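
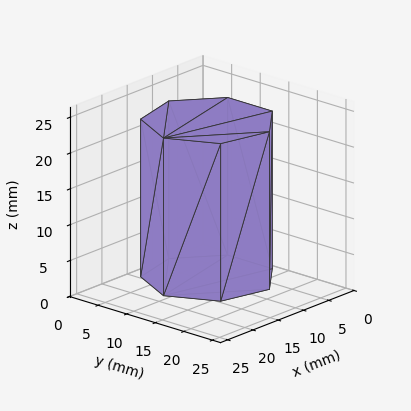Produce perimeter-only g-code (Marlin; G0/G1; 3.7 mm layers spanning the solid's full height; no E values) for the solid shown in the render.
Reading the render: the shape is a regular 7-sided prism (a cylinder approximated with 7 flat sides), circumscribed radius ≈ 9 mm, height ≈ 22 mm (dimensions read to the nearest mm from the axis ticks). For the g-code, the solid's height is divided into equal slices at the stated Δz and each level perimeter traced with G1 moves after a G0 lift.

; perimeter-only toolpath
G21 ; units = mm
G90 ; absolute positioning
G28 ; home
; layer 1
G0 Z3.7
G0 X18.0 Y9.0
G1 X14.6 Y16.0
G1 X7.0 Y17.8
G1 X0.9 Y12.9
G1 X0.9 Y5.1
G1 X7.0 Y0.2
G1 X14.6 Y2.0
G1 X18.0 Y9.0
; layer 2
G0 Z7.3
G0 X18.0 Y9.0
G1 X14.6 Y16.0
G1 X7.0 Y17.8
G1 X0.9 Y12.9
G1 X0.9 Y5.1
G1 X7.0 Y0.2
G1 X14.6 Y2.0
G1 X18.0 Y9.0
; layer 3
G0 Z11.0
G0 X18.0 Y9.0
G1 X14.6 Y16.0
G1 X7.0 Y17.8
G1 X0.9 Y12.9
G1 X0.9 Y5.1
G1 X7.0 Y0.2
G1 X14.6 Y2.0
G1 X18.0 Y9.0
; layer 4
G0 Z14.7
G0 X18.0 Y9.0
G1 X14.6 Y16.0
G1 X7.0 Y17.8
G1 X0.9 Y12.9
G1 X0.9 Y5.1
G1 X7.0 Y0.2
G1 X14.6 Y2.0
G1 X18.0 Y9.0
; layer 5
G0 Z18.3
G0 X18.0 Y9.0
G1 X14.6 Y16.0
G1 X7.0 Y17.8
G1 X0.9 Y12.9
G1 X0.9 Y5.1
G1 X7.0 Y0.2
G1 X14.6 Y2.0
G1 X18.0 Y9.0
; layer 6
G0 Z22.0
G0 X18.0 Y9.0
G1 X14.6 Y16.0
G1 X7.0 Y17.8
G1 X0.9 Y12.9
G1 X0.9 Y5.1
G1 X7.0 Y0.2
G1 X14.6 Y2.0
G1 X18.0 Y9.0
M2 ; end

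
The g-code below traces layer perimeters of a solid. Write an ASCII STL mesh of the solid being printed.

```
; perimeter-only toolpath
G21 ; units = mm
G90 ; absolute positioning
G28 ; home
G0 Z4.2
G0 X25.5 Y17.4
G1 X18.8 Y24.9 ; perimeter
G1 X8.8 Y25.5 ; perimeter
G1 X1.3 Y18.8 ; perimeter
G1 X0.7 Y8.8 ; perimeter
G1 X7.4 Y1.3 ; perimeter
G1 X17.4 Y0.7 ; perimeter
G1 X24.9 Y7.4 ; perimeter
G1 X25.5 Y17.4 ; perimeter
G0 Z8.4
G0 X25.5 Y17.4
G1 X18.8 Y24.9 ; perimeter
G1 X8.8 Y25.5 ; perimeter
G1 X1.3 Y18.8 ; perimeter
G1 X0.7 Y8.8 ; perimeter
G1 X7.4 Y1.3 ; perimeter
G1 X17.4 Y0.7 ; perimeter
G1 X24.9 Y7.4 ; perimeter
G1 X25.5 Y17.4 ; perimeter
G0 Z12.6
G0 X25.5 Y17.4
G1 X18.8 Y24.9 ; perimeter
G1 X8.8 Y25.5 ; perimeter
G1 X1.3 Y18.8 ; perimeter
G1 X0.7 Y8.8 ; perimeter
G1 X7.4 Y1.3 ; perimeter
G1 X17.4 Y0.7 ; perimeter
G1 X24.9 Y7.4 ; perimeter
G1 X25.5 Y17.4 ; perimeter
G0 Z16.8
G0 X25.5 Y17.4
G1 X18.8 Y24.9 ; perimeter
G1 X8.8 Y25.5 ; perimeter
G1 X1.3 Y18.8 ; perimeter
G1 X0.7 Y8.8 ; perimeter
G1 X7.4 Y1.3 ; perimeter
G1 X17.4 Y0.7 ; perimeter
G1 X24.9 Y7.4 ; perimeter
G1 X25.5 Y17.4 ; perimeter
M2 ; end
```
solid part
  facet normal 0.0000 0.0000 -1.0000
    outer loop
      vertex 8.8 25.5 0.0
      vertex 18.8 24.9 0.0
      vertex 25.5 17.4 0.0
    endloop
  endfacet
  facet normal 0.0000 0.0000 -1.0000
    outer loop
      vertex 1.3 18.8 0.0
      vertex 8.8 25.5 0.0
      vertex 25.5 17.4 0.0
    endloop
  endfacet
  facet normal 0.0000 0.0000 -1.0000
    outer loop
      vertex 0.7 8.8 0.0
      vertex 1.3 18.8 0.0
      vertex 25.5 17.4 0.0
    endloop
  endfacet
  facet normal 0.0000 0.0000 -1.0000
    outer loop
      vertex 7.4 1.3 0.0
      vertex 0.7 8.8 0.0
      vertex 25.5 17.4 0.0
    endloop
  endfacet
  facet normal 0.0000 0.0000 -1.0000
    outer loop
      vertex 17.4 0.7 0.0
      vertex 7.4 1.3 0.0
      vertex 25.5 17.4 0.0
    endloop
  endfacet
  facet normal 0.0000 0.0000 -1.0000
    outer loop
      vertex 24.9 7.4 0.0
      vertex 17.4 0.7 0.0
      vertex 25.5 17.4 0.0
    endloop
  endfacet
  facet normal 0.0000 0.0000 1.0000
    outer loop
      vertex 25.5 17.4 16.8
      vertex 18.8 24.9 16.8
      vertex 8.8 25.5 16.8
    endloop
  endfacet
  facet normal 0.0000 0.0000 1.0000
    outer loop
      vertex 25.5 17.4 16.8
      vertex 8.8 25.5 16.8
      vertex 1.3 18.8 16.8
    endloop
  endfacet
  facet normal 0.0000 0.0000 1.0000
    outer loop
      vertex 25.5 17.4 16.8
      vertex 1.3 18.8 16.8
      vertex 0.7 8.8 16.8
    endloop
  endfacet
  facet normal 0.0000 0.0000 1.0000
    outer loop
      vertex 25.5 17.4 16.8
      vertex 0.7 8.8 16.8
      vertex 7.4 1.3 16.8
    endloop
  endfacet
  facet normal 0.0000 0.0000 1.0000
    outer loop
      vertex 25.5 17.4 16.8
      vertex 7.4 1.3 16.8
      vertex 17.4 0.7 16.8
    endloop
  endfacet
  facet normal 0.0000 0.0000 1.0000
    outer loop
      vertex 25.5 17.4 16.8
      vertex 17.4 0.7 16.8
      vertex 24.9 7.4 16.8
    endloop
  endfacet
  facet normal 0.7458 0.6662 0.0000
    outer loop
      vertex 25.5 17.4 0.0
      vertex 18.8 24.9 0.0
      vertex 18.8 24.9 16.8
    endloop
  endfacet
  facet normal 0.7458 0.6662 0.0000
    outer loop
      vertex 25.5 17.4 0.0
      vertex 18.8 24.9 16.8
      vertex 25.5 17.4 16.8
    endloop
  endfacet
  facet normal 0.0599 0.9982 0.0000
    outer loop
      vertex 18.8 24.9 0.0
      vertex 8.8 25.5 0.0
      vertex 8.8 25.5 16.8
    endloop
  endfacet
  facet normal 0.0599 0.9982 0.0000
    outer loop
      vertex 18.8 24.9 0.0
      vertex 8.8 25.5 16.8
      vertex 18.8 24.9 16.8
    endloop
  endfacet
  facet normal -0.6662 0.7458 0.0000
    outer loop
      vertex 8.8 25.5 0.0
      vertex 1.3 18.8 0.0
      vertex 1.3 18.8 16.8
    endloop
  endfacet
  facet normal -0.6662 0.7458 0.0000
    outer loop
      vertex 8.8 25.5 0.0
      vertex 1.3 18.8 16.8
      vertex 8.8 25.5 16.8
    endloop
  endfacet
  facet normal -0.9982 0.0599 0.0000
    outer loop
      vertex 1.3 18.8 0.0
      vertex 0.7 8.8 0.0
      vertex 0.7 8.8 16.8
    endloop
  endfacet
  facet normal -0.9982 0.0599 0.0000
    outer loop
      vertex 1.3 18.8 0.0
      vertex 0.7 8.8 16.8
      vertex 1.3 18.8 16.8
    endloop
  endfacet
  facet normal -0.7458 -0.6662 0.0000
    outer loop
      vertex 0.7 8.8 0.0
      vertex 7.4 1.3 0.0
      vertex 7.4 1.3 16.8
    endloop
  endfacet
  facet normal -0.7458 -0.6662 0.0000
    outer loop
      vertex 0.7 8.8 0.0
      vertex 7.4 1.3 16.8
      vertex 0.7 8.8 16.8
    endloop
  endfacet
  facet normal -0.0599 -0.9982 0.0000
    outer loop
      vertex 7.4 1.3 0.0
      vertex 17.4 0.7 0.0
      vertex 17.4 0.7 16.8
    endloop
  endfacet
  facet normal -0.0599 -0.9982 0.0000
    outer loop
      vertex 7.4 1.3 0.0
      vertex 17.4 0.7 16.8
      vertex 7.4 1.3 16.8
    endloop
  endfacet
  facet normal 0.6662 -0.7458 0.0000
    outer loop
      vertex 17.4 0.7 0.0
      vertex 24.9 7.4 0.0
      vertex 24.9 7.4 16.8
    endloop
  endfacet
  facet normal 0.6662 -0.7458 0.0000
    outer loop
      vertex 17.4 0.7 0.0
      vertex 24.9 7.4 16.8
      vertex 17.4 0.7 16.8
    endloop
  endfacet
  facet normal 0.9982 -0.0599 0.0000
    outer loop
      vertex 24.9 7.4 0.0
      vertex 25.5 17.4 0.0
      vertex 25.5 17.4 16.8
    endloop
  endfacet
  facet normal 0.9982 -0.0599 0.0000
    outer loop
      vertex 24.9 7.4 0.0
      vertex 25.5 17.4 16.8
      vertex 24.9 7.4 16.8
    endloop
  endfacet
endsolid part

The G0 Z moves step by Δz≈4.2 mm. Every layer's G1 loop is the same polygon, so the solid is a straight extrusion of it from z=0 to z≈16.8. Closing with flat bottom and top caps and triangulating gives 28 facets — a regular 8-sided prism (a cylinder approximated with 8 flat sides), circumscribed radius ≈ 13.1 mm, height ≈ 16.8 mm.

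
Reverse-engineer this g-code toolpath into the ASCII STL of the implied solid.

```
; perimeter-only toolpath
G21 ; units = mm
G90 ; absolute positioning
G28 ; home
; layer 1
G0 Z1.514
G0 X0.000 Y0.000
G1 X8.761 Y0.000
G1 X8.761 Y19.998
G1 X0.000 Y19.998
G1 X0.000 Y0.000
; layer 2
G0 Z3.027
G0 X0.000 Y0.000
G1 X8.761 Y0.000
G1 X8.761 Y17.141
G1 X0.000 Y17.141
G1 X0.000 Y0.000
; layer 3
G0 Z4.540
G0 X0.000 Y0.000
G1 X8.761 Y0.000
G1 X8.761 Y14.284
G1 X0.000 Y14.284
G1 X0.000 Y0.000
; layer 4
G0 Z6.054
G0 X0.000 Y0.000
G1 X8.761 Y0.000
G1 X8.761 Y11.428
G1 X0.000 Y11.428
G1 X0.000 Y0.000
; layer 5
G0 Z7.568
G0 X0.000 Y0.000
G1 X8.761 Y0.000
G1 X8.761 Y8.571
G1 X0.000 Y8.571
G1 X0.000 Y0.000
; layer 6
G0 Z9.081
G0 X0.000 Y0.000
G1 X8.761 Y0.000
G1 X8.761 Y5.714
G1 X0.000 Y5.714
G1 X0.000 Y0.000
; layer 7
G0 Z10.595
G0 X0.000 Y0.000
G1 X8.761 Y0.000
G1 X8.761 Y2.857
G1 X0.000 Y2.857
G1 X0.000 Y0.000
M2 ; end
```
solid part
  facet normal 0.0000 0.0000 -1.0000
    outer loop
      vertex 8.761 22.855 0.000
      vertex 8.761 0.000 0.000
      vertex 0.000 0.000 0.000
    endloop
  endfacet
  facet normal 0.0000 0.0000 -1.0000
    outer loop
      vertex 0.000 22.855 0.000
      vertex 8.761 22.855 0.000
      vertex 0.000 0.000 0.000
    endloop
  endfacet
  facet normal 0.0000 -1.0000 0.0000
    outer loop
      vertex 0.000 0.000 0.000
      vertex 8.761 0.000 0.000
      vertex 8.761 0.000 12.108
    endloop
  endfacet
  facet normal 0.0000 -1.0000 0.0000
    outer loop
      vertex 0.000 0.000 0.000
      vertex 8.761 0.000 12.108
      vertex 0.000 0.000 12.108
    endloop
  endfacet
  facet normal 0.0000 0.4681 0.8837
    outer loop
      vertex 0.000 0.000 12.108
      vertex 8.761 0.000 12.108
      vertex 8.761 22.855 0.000
    endloop
  endfacet
  facet normal 0.0000 0.4681 0.8837
    outer loop
      vertex 0.000 0.000 12.108
      vertex 8.761 22.855 0.000
      vertex 0.000 22.855 0.000
    endloop
  endfacet
  facet normal -1.0000 0.0000 0.0000
    outer loop
      vertex 0.000 0.000 12.108
      vertex 0.000 22.855 0.000
      vertex 0.000 0.000 0.000
    endloop
  endfacet
  facet normal 1.0000 0.0000 0.0000
    outer loop
      vertex 8.761 0.000 0.000
      vertex 8.761 22.855 0.000
      vertex 8.761 0.000 12.108
    endloop
  endfacet
endsolid part

The G0 Z moves step by Δz≈1.514 mm. The G1 loops shrink linearly with z, so the solid tapers from its base footprint up to z≈12.1. Closing with a flat bottom cap and the tapered top and triangulating gives 8 facets — a wedge (ramp): 8.76 × 22.9 mm base, rising to 12.1 mm along the y=0 edge and sloping linearly to z=0 at y=22.9.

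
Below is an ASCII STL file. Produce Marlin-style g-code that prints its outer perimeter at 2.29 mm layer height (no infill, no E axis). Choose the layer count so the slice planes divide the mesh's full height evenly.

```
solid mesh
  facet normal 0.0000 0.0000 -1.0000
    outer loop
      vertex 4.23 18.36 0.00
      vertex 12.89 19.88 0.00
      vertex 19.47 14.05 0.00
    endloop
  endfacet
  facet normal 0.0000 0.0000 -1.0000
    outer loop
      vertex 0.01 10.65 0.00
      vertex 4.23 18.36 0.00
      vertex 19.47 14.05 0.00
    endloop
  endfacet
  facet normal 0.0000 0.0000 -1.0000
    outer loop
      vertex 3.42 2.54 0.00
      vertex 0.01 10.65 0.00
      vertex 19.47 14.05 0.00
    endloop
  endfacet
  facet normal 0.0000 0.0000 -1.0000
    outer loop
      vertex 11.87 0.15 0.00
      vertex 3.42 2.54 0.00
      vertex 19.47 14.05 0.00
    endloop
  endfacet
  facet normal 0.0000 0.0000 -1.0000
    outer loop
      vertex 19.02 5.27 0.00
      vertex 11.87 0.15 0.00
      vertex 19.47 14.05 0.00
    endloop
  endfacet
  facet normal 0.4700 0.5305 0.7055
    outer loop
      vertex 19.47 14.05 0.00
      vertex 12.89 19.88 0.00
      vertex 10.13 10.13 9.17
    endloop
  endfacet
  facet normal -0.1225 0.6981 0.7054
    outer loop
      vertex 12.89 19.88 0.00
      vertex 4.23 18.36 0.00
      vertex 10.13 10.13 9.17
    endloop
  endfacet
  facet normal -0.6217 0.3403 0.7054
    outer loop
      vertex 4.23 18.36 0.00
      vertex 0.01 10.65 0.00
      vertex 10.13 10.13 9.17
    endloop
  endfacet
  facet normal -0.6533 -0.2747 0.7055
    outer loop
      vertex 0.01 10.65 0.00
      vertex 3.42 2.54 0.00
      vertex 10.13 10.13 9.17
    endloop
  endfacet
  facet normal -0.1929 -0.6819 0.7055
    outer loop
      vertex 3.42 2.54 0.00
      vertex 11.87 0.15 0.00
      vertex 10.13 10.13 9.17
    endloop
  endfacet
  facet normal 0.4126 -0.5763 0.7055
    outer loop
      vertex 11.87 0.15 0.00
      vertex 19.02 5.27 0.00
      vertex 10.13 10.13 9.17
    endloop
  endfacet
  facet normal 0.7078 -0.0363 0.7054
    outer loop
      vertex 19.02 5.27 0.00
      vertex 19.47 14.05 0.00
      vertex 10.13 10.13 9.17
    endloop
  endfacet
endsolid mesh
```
; perimeter-only toolpath
G21 ; units = mm
G90 ; absolute positioning
G28 ; home
; layer 1
G0 Z2.29
G0 X17.13 Y13.07
G1 X12.20 Y17.44
G1 X5.71 Y16.30
G1 X2.54 Y10.52
G1 X5.10 Y4.44
G1 X11.44 Y2.65
G1 X16.80 Y6.48
G1 X17.13 Y13.07
; layer 2
G0 Z4.58
G0 X14.80 Y12.09
G1 X11.51 Y15.00
G1 X7.18 Y14.25
G1 X5.07 Y10.39
G1 X6.78 Y6.34
G1 X11.00 Y5.14
G1 X14.57 Y7.70
G1 X14.80 Y12.09
; layer 3
G0 Z6.88
G0 X12.46 Y11.11
G1 X10.82 Y12.57
G1 X8.66 Y12.19
G1 X7.60 Y10.26
G1 X8.45 Y8.23
G1 X10.56 Y7.63
G1 X12.35 Y8.91
G1 X12.46 Y11.11
M2 ; end

The solid is a regular 7-sided pyramid, base circumscribed radius ≈ 10.1 mm, apex at z ≈ 9.17 mm. Slicing at Δz = 2.29 mm — 4 equal slices spanning the solid's height, so layer i sits at z = i·h/4 — gives 3 non-empty perimeters. Each is a 7-segment closed polygon; G0 lifts to the layer z and rapids to the start vertex, then G1 traces the edges. The cross-section shrinks linearly with z (the slice at the apex is degenerate and omitted).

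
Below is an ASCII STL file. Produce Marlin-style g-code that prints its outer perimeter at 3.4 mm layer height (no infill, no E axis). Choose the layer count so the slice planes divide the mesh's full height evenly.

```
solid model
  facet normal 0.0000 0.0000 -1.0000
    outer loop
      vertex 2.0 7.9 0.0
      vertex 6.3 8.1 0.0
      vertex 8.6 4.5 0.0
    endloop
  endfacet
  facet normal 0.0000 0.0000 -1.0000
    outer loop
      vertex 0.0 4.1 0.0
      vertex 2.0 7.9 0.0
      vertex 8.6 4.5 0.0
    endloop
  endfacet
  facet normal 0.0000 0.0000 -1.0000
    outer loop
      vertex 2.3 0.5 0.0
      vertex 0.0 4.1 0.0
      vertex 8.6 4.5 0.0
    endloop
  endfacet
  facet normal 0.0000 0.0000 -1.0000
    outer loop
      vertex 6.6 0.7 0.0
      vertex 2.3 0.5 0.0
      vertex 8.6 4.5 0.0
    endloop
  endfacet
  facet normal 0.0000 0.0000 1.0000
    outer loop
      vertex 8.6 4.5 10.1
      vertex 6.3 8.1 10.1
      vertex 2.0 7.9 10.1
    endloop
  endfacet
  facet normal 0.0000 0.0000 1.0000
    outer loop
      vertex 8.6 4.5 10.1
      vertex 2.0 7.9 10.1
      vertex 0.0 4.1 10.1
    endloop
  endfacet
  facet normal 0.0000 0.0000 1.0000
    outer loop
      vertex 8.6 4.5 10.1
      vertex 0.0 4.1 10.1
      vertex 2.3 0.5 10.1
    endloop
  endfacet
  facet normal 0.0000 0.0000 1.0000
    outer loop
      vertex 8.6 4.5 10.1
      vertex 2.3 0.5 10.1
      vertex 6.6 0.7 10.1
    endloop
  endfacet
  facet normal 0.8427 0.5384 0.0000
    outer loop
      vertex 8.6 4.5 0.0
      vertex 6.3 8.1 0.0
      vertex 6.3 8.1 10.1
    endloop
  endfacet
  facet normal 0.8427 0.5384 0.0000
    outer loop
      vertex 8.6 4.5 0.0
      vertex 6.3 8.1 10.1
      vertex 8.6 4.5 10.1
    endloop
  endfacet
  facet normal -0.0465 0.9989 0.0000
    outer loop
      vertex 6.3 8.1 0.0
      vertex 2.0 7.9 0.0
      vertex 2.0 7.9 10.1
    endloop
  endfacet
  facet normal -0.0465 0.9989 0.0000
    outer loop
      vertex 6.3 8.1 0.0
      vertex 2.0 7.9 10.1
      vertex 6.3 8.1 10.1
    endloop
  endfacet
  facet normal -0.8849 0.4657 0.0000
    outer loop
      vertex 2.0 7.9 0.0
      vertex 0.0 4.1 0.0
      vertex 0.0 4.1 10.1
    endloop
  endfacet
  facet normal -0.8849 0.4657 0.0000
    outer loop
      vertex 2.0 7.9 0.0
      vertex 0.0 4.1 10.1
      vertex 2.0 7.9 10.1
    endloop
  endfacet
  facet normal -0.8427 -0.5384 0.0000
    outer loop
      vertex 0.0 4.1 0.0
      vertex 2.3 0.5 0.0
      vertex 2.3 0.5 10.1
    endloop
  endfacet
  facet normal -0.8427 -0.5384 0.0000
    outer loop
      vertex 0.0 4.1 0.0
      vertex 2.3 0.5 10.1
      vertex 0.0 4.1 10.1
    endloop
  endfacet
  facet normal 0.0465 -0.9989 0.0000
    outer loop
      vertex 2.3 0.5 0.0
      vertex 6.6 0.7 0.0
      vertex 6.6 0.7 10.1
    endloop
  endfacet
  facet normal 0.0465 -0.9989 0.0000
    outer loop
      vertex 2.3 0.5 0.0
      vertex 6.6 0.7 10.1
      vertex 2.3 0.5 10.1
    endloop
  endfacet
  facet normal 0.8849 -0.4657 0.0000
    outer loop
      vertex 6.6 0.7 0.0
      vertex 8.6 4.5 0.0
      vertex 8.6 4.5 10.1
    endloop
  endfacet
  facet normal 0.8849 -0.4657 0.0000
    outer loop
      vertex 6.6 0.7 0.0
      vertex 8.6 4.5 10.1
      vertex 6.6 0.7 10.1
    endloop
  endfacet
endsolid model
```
; perimeter-only toolpath
G21 ; units = mm
G90 ; absolute positioning
G28 ; home
; layer 1
G0 Z3.4
G0 X8.6 Y4.5
G1 X6.3 Y8.1
G1 X2.0 Y7.9
G1 X0.0 Y4.1
G1 X2.3 Y0.5
G1 X6.6 Y0.7
G1 X8.6 Y4.5
; layer 2
G0 Z6.7
G0 X8.6 Y4.5
G1 X6.3 Y8.1
G1 X2.0 Y7.9
G1 X0.0 Y4.1
G1 X2.3 Y0.5
G1 X6.6 Y0.7
G1 X8.6 Y4.5
; layer 3
G0 Z10.1
G0 X8.6 Y4.5
G1 X6.3 Y8.1
G1 X2.0 Y7.9
G1 X0.0 Y4.1
G1 X2.3 Y0.5
G1 X6.6 Y0.7
G1 X8.6 Y4.5
M2 ; end

The solid is a regular 6-sided prism (a cylinder approximated with 6 flat sides), circumscribed radius ≈ 4.3 mm, height ≈ 10.1 mm. Slicing at Δz = 3.4 mm — 3 equal slices spanning the solid's height, so layer i sits at z = i·h/3 — gives 3 non-empty perimeters. Each is a 6-segment closed polygon; G0 lifts to the layer z and rapids to the start vertex, then G1 traces the edges.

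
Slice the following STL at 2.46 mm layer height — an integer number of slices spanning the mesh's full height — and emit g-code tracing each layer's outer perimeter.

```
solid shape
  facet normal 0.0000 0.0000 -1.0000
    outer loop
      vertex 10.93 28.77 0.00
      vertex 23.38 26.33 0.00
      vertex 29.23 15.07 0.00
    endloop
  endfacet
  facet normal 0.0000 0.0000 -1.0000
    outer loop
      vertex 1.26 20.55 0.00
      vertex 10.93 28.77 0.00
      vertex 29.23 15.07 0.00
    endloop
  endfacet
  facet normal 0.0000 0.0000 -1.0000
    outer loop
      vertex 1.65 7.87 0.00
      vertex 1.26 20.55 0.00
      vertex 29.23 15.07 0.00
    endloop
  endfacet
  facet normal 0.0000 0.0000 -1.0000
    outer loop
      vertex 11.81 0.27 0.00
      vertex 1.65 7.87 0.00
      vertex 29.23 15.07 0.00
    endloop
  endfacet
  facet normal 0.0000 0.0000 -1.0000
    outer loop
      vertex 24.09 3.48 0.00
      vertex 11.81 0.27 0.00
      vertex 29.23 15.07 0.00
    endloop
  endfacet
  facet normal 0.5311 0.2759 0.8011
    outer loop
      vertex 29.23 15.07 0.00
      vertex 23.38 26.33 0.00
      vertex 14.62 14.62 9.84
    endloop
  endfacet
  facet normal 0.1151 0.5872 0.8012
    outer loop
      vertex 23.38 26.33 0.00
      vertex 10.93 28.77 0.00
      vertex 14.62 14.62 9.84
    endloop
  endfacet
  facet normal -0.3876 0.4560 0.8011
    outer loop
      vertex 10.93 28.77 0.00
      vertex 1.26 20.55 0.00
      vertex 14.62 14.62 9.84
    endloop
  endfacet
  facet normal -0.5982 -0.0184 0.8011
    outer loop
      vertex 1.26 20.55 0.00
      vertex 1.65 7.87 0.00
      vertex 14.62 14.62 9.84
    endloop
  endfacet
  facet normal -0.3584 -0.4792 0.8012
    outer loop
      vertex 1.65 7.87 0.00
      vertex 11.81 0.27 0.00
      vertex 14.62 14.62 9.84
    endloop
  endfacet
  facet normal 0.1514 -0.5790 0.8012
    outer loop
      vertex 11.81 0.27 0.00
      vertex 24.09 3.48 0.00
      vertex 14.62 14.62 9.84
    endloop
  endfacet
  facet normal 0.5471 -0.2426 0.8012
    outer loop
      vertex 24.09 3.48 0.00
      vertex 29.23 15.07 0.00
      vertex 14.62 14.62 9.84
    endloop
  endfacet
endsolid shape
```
; perimeter-only toolpath
G21 ; units = mm
G90 ; absolute positioning
G28 ; home
; layer 1
G0 Z2.46
G0 X25.58 Y14.96
G1 X21.19 Y23.40
G1 X11.85 Y25.23
G1 X4.60 Y19.07
G1 X4.89 Y9.56
G1 X12.51 Y3.86
G1 X21.72 Y6.26
G1 X25.58 Y14.96
; layer 2
G0 Z4.92
G0 X21.93 Y14.84
G1 X19.00 Y20.47
G1 X12.77 Y21.70
G1 X7.94 Y17.59
G1 X8.13 Y11.24
G1 X13.21 Y7.44
G1 X19.36 Y9.05
G1 X21.93 Y14.84
; layer 3
G0 Z7.38
G0 X18.27 Y14.73
G1 X16.81 Y17.55
G1 X13.70 Y18.16
G1 X11.28 Y16.10
G1 X11.38 Y12.93
G1 X13.92 Y11.03
G1 X16.99 Y11.83
G1 X18.27 Y14.73
M2 ; end

The solid is a regular 7-sided pyramid, base circumscribed radius ≈ 14.6 mm, apex at z ≈ 9.84 mm. Slicing at Δz = 2.46 mm — 4 equal slices spanning the solid's height, so layer i sits at z = i·h/4 — gives 3 non-empty perimeters. Each is a 7-segment closed polygon; G0 lifts to the layer z and rapids to the start vertex, then G1 traces the edges. The cross-section shrinks linearly with z (the slice at the apex is degenerate and omitted).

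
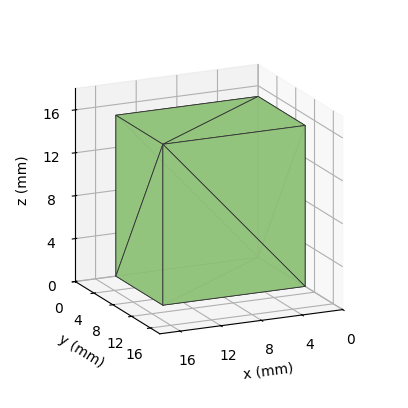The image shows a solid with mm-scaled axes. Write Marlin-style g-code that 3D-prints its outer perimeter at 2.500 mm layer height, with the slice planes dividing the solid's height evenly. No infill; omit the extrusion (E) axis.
Reading the render: the shape is a rectangular box, roughly 14 × 10 mm footprint and 15 mm tall (dimensions read to the nearest mm from the axis ticks). For the g-code, the solid's height is divided into equal slices at the stated Δz and each level perimeter traced with G1 moves after a G0 lift.

; perimeter-only toolpath
G21 ; units = mm
G90 ; absolute positioning
G28 ; home
; layer 1
G0 Z2.500
G0 X0.000 Y0.000
G1 X14.000 Y0.000
G1 X14.000 Y10.000
G1 X0.000 Y10.000
G1 X0.000 Y0.000
; layer 2
G0 Z5.000
G0 X0.000 Y0.000
G1 X14.000 Y0.000
G1 X14.000 Y10.000
G1 X0.000 Y10.000
G1 X0.000 Y0.000
; layer 3
G0 Z7.500
G0 X0.000 Y0.000
G1 X14.000 Y0.000
G1 X14.000 Y10.000
G1 X0.000 Y10.000
G1 X0.000 Y0.000
; layer 4
G0 Z10.000
G0 X0.000 Y0.000
G1 X14.000 Y0.000
G1 X14.000 Y10.000
G1 X0.000 Y10.000
G1 X0.000 Y0.000
; layer 5
G0 Z12.500
G0 X0.000 Y0.000
G1 X14.000 Y0.000
G1 X14.000 Y10.000
G1 X0.000 Y10.000
G1 X0.000 Y0.000
; layer 6
G0 Z15.000
G0 X0.000 Y0.000
G1 X14.000 Y0.000
G1 X14.000 Y10.000
G1 X0.000 Y10.000
G1 X0.000 Y0.000
M2 ; end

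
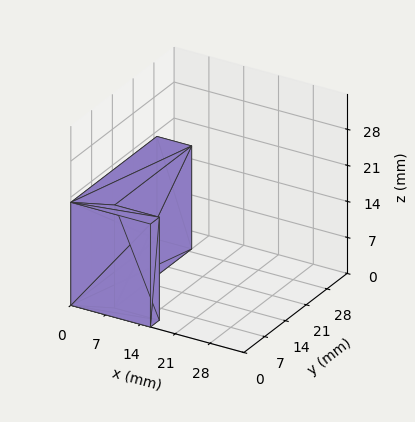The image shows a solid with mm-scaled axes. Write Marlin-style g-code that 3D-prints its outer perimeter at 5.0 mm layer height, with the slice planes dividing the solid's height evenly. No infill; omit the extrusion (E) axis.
Reading the render: the shape is an L-shaped prism: outer 16 × 29 mm, arm thicknesses ≈ 3 mm (horizontal) and 7 mm (vertical), extruded 20 mm in z (dimensions read to the nearest mm from the axis ticks). For the g-code, the solid's height is divided into equal slices at the stated Δz and each level perimeter traced with G1 moves after a G0 lift.

; perimeter-only toolpath
G21 ; units = mm
G90 ; absolute positioning
G28 ; home
; layer 1
G0 Z5.0
G0 X0.0 Y0.0
G1 X16.0 Y0.0
G1 X16.0 Y3.0
G1 X7.0 Y3.0
G1 X7.0 Y29.0
G1 X0.0 Y29.0
G1 X0.0 Y0.0
; layer 2
G0 Z10.0
G0 X0.0 Y0.0
G1 X16.0 Y0.0
G1 X16.0 Y3.0
G1 X7.0 Y3.0
G1 X7.0 Y29.0
G1 X0.0 Y29.0
G1 X0.0 Y0.0
; layer 3
G0 Z15.0
G0 X0.0 Y0.0
G1 X16.0 Y0.0
G1 X16.0 Y3.0
G1 X7.0 Y3.0
G1 X7.0 Y29.0
G1 X0.0 Y29.0
G1 X0.0 Y0.0
; layer 4
G0 Z20.0
G0 X0.0 Y0.0
G1 X16.0 Y0.0
G1 X16.0 Y3.0
G1 X7.0 Y3.0
G1 X7.0 Y29.0
G1 X0.0 Y29.0
G1 X0.0 Y0.0
M2 ; end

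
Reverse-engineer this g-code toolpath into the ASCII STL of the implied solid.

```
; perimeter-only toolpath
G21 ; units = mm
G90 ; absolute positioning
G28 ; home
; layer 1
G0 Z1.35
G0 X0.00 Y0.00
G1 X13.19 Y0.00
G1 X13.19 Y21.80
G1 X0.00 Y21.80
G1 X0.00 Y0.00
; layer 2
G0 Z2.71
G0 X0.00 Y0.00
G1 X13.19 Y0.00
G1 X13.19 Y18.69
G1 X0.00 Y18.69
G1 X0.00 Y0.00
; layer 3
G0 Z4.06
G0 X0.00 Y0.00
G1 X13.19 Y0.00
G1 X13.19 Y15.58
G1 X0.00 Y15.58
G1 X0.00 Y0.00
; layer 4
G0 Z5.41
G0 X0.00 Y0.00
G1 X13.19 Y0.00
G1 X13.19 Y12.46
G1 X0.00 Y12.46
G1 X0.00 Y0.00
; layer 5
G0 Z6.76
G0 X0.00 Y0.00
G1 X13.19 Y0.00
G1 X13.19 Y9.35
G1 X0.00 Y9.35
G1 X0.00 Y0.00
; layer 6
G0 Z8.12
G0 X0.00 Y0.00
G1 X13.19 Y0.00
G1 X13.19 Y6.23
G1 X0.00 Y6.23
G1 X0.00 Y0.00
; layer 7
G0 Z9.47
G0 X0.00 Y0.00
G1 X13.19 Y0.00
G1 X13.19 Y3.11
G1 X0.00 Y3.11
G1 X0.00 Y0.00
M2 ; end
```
solid part
  facet normal 0.0000 0.0000 -1.0000
    outer loop
      vertex 13.19 24.92 0.00
      vertex 13.19 0.00 0.00
      vertex 0.00 0.00 0.00
    endloop
  endfacet
  facet normal 0.0000 0.0000 -1.0000
    outer loop
      vertex 0.00 24.92 0.00
      vertex 13.19 24.92 0.00
      vertex 0.00 0.00 0.00
    endloop
  endfacet
  facet normal 0.0000 -1.0000 0.0000
    outer loop
      vertex 0.00 0.00 0.00
      vertex 13.19 0.00 0.00
      vertex 13.19 0.00 10.82
    endloop
  endfacet
  facet normal 0.0000 -1.0000 0.0000
    outer loop
      vertex 0.00 0.00 0.00
      vertex 13.19 0.00 10.82
      vertex 0.00 0.00 10.82
    endloop
  endfacet
  facet normal 0.0000 0.3983 0.9173
    outer loop
      vertex 0.00 0.00 10.82
      vertex 13.19 0.00 10.82
      vertex 13.19 24.92 0.00
    endloop
  endfacet
  facet normal 0.0000 0.3983 0.9173
    outer loop
      vertex 0.00 0.00 10.82
      vertex 13.19 24.92 0.00
      vertex 0.00 24.92 0.00
    endloop
  endfacet
  facet normal -1.0000 0.0000 0.0000
    outer loop
      vertex 0.00 0.00 10.82
      vertex 0.00 24.92 0.00
      vertex 0.00 0.00 0.00
    endloop
  endfacet
  facet normal 1.0000 0.0000 0.0000
    outer loop
      vertex 13.19 0.00 0.00
      vertex 13.19 24.92 0.00
      vertex 13.19 0.00 10.82
    endloop
  endfacet
endsolid part

The G0 Z moves step by Δz≈1.35 mm. The G1 loops shrink linearly with z, so the solid tapers from its base footprint up to z≈10.8. Closing with a flat bottom cap and the tapered top and triangulating gives 8 facets — a wedge (ramp): 13.2 × 24.9 mm base, rising to 10.8 mm along the y=0 edge and sloping linearly to z=0 at y=24.9.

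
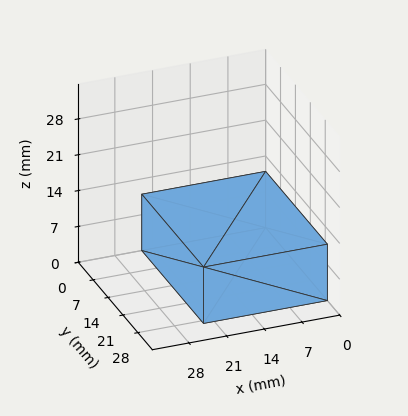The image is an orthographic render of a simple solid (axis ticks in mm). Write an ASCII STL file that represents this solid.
Reading the render: the shape is a rectangular box, roughly 23 × 29 mm footprint and 11 mm tall (dimensions read to the nearest mm from the axis ticks). For the STL, each face is triangulated and given an outward normal.

solid part
  facet normal 0.0000 0.0000 -1.0000
    outer loop
      vertex 23.000 29.000 0.000
      vertex 23.000 0.000 0.000
      vertex 0.000 0.000 0.000
    endloop
  endfacet
  facet normal 0.0000 0.0000 -1.0000
    outer loop
      vertex 0.000 29.000 0.000
      vertex 23.000 29.000 0.000
      vertex 0.000 0.000 0.000
    endloop
  endfacet
  facet normal 0.0000 0.0000 1.0000
    outer loop
      vertex 0.000 0.000 11.000
      vertex 23.000 0.000 11.000
      vertex 23.000 29.000 11.000
    endloop
  endfacet
  facet normal 0.0000 0.0000 1.0000
    outer loop
      vertex 0.000 0.000 11.000
      vertex 23.000 29.000 11.000
      vertex 0.000 29.000 11.000
    endloop
  endfacet
  facet normal 0.0000 -1.0000 0.0000
    outer loop
      vertex 0.000 0.000 0.000
      vertex 23.000 0.000 0.000
      vertex 23.000 0.000 11.000
    endloop
  endfacet
  facet normal 0.0000 -1.0000 0.0000
    outer loop
      vertex 0.000 0.000 0.000
      vertex 23.000 0.000 11.000
      vertex 0.000 0.000 11.000
    endloop
  endfacet
  facet normal 0.0000 1.0000 0.0000
    outer loop
      vertex 23.000 29.000 11.000
      vertex 23.000 29.000 0.000
      vertex 0.000 29.000 0.000
    endloop
  endfacet
  facet normal 0.0000 1.0000 0.0000
    outer loop
      vertex 0.000 29.000 11.000
      vertex 23.000 29.000 11.000
      vertex 0.000 29.000 0.000
    endloop
  endfacet
  facet normal -1.0000 0.0000 0.0000
    outer loop
      vertex 0.000 29.000 11.000
      vertex 0.000 29.000 0.000
      vertex 0.000 0.000 0.000
    endloop
  endfacet
  facet normal -1.0000 0.0000 0.0000
    outer loop
      vertex 0.000 0.000 11.000
      vertex 0.000 29.000 11.000
      vertex 0.000 0.000 0.000
    endloop
  endfacet
  facet normal 1.0000 0.0000 0.0000
    outer loop
      vertex 23.000 0.000 0.000
      vertex 23.000 29.000 0.000
      vertex 23.000 29.000 11.000
    endloop
  endfacet
  facet normal 1.0000 0.0000 0.0000
    outer loop
      vertex 23.000 0.000 0.000
      vertex 23.000 29.000 11.000
      vertex 23.000 0.000 11.000
    endloop
  endfacet
endsolid part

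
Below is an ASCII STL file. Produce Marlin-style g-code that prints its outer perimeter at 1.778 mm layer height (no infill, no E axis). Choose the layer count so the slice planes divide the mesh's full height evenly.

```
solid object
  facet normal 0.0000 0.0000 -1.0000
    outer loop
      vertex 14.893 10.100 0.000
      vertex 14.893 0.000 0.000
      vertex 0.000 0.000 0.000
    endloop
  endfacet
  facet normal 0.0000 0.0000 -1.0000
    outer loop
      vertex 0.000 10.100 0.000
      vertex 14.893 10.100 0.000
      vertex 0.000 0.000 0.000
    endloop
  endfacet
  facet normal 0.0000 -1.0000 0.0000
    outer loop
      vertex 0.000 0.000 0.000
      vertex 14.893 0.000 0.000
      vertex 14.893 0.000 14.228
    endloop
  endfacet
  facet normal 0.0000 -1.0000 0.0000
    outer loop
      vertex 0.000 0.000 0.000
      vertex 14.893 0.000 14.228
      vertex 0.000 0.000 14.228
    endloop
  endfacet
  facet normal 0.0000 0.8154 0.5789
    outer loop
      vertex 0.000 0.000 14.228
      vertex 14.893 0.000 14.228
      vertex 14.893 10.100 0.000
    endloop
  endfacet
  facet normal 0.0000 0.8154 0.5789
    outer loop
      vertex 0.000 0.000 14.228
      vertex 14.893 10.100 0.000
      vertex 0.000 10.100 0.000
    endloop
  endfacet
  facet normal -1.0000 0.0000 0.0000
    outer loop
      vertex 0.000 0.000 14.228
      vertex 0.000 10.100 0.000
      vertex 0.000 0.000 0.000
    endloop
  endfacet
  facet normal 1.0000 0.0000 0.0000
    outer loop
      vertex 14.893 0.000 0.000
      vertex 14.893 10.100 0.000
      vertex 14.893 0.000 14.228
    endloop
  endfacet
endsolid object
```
; perimeter-only toolpath
G21 ; units = mm
G90 ; absolute positioning
G28 ; home
; layer 1
G0 Z1.778
G0 X0.000 Y0.000
G1 X14.893 Y0.000
G1 X14.893 Y8.838
G1 X0.000 Y8.838
G1 X0.000 Y0.000
; layer 2
G0 Z3.557
G0 X0.000 Y0.000
G1 X14.893 Y0.000
G1 X14.893 Y7.575
G1 X0.000 Y7.575
G1 X0.000 Y0.000
; layer 3
G0 Z5.335
G0 X0.000 Y0.000
G1 X14.893 Y0.000
G1 X14.893 Y6.312
G1 X0.000 Y6.312
G1 X0.000 Y0.000
; layer 4
G0 Z7.114
G0 X0.000 Y0.000
G1 X14.893 Y0.000
G1 X14.893 Y5.050
G1 X0.000 Y5.050
G1 X0.000 Y0.000
; layer 5
G0 Z8.893
G0 X0.000 Y0.000
G1 X14.893 Y0.000
G1 X14.893 Y3.787
G1 X0.000 Y3.787
G1 X0.000 Y0.000
; layer 6
G0 Z10.671
G0 X0.000 Y0.000
G1 X14.893 Y0.000
G1 X14.893 Y2.525
G1 X0.000 Y2.525
G1 X0.000 Y0.000
; layer 7
G0 Z12.450
G0 X0.000 Y0.000
G1 X14.893 Y0.000
G1 X14.893 Y1.262
G1 X0.000 Y1.262
G1 X0.000 Y0.000
M2 ; end

The solid is a wedge (ramp): 14.9 × 10.1 mm base, rising to 14.2 mm along the y=0 edge and sloping linearly to z=0 at y=10.1. Slicing at Δz = 1.778 mm — 8 equal slices spanning the solid's height, so layer i sits at z = i·h/8 — gives 7 non-empty perimeters. Each is a 4-segment closed polygon; G0 lifts to the layer z and rapids to the start vertex, then G1 traces the edges. The cross-section shrinks linearly with z (the slice at the apex is degenerate and omitted).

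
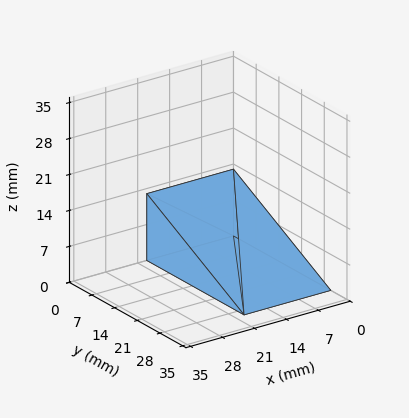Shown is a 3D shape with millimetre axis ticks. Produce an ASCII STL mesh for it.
Reading the render: the shape is a wedge (ramp): 19 × 30 mm base, rising to 13 mm along the y=0 edge and sloping linearly to z=0 at y=30 (dimensions read to the nearest mm from the axis ticks). For the STL, each face is triangulated and given an outward normal.

solid part
  facet normal 0.0000 0.0000 -1.0000
    outer loop
      vertex 19.0 30.0 0.0
      vertex 19.0 0.0 0.0
      vertex 0.0 0.0 0.0
    endloop
  endfacet
  facet normal 0.0000 0.0000 -1.0000
    outer loop
      vertex 0.0 30.0 0.0
      vertex 19.0 30.0 0.0
      vertex 0.0 0.0 0.0
    endloop
  endfacet
  facet normal 0.0000 -1.0000 0.0000
    outer loop
      vertex 0.0 0.0 0.0
      vertex 19.0 0.0 0.0
      vertex 19.0 0.0 13.0
    endloop
  endfacet
  facet normal 0.0000 -1.0000 0.0000
    outer loop
      vertex 0.0 0.0 0.0
      vertex 19.0 0.0 13.0
      vertex 0.0 0.0 13.0
    endloop
  endfacet
  facet normal 0.0000 0.3976 0.9176
    outer loop
      vertex 0.0 0.0 13.0
      vertex 19.0 0.0 13.0
      vertex 19.0 30.0 0.0
    endloop
  endfacet
  facet normal 0.0000 0.3976 0.9176
    outer loop
      vertex 0.0 0.0 13.0
      vertex 19.0 30.0 0.0
      vertex 0.0 30.0 0.0
    endloop
  endfacet
  facet normal -1.0000 0.0000 0.0000
    outer loop
      vertex 0.0 0.0 13.0
      vertex 0.0 30.0 0.0
      vertex 0.0 0.0 0.0
    endloop
  endfacet
  facet normal 1.0000 0.0000 0.0000
    outer loop
      vertex 19.0 0.0 0.0
      vertex 19.0 30.0 0.0
      vertex 19.0 0.0 13.0
    endloop
  endfacet
endsolid part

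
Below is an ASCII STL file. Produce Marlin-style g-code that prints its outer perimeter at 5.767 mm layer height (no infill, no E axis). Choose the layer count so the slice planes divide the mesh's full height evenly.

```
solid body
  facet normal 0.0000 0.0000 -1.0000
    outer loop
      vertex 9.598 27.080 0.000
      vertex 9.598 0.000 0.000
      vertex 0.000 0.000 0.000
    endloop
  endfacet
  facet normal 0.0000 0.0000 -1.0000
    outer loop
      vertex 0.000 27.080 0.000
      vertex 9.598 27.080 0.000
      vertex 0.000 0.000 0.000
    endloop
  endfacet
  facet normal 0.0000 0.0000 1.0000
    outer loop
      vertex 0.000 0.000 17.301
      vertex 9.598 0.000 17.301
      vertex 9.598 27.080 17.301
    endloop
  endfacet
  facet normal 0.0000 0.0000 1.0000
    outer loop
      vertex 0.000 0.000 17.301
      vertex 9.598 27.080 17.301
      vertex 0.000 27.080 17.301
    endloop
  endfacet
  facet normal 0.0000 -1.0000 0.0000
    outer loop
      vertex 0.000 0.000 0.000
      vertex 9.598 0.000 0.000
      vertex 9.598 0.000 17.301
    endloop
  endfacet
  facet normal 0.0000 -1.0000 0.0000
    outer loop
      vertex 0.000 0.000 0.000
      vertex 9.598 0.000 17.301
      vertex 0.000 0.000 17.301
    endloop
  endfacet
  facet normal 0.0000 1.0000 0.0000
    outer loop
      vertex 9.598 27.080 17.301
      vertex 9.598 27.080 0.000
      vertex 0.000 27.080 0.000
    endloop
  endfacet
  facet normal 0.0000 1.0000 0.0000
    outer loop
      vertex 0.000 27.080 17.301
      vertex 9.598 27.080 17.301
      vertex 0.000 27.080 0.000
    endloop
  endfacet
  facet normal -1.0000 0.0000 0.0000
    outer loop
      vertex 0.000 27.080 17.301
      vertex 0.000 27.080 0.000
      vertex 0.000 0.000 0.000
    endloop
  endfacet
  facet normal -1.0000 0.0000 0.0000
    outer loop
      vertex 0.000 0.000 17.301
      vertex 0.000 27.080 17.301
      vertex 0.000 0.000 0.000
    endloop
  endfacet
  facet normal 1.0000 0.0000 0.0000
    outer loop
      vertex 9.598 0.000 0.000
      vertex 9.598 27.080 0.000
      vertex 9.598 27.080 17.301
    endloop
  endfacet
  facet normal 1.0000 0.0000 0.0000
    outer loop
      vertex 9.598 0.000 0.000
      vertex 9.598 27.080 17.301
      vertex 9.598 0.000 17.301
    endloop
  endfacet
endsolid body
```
; perimeter-only toolpath
G21 ; units = mm
G90 ; absolute positioning
G28 ; home
; layer 1
G0 Z5.767
G0 X0.000 Y0.000
G1 X9.598 Y0.000
G1 X9.598 Y27.080
G1 X0.000 Y27.080
G1 X0.000 Y0.000
; layer 2
G0 Z11.534
G0 X0.000 Y0.000
G1 X9.598 Y0.000
G1 X9.598 Y27.080
G1 X0.000 Y27.080
G1 X0.000 Y0.000
; layer 3
G0 Z17.301
G0 X0.000 Y0.000
G1 X9.598 Y0.000
G1 X9.598 Y27.080
G1 X0.000 Y27.080
G1 X0.000 Y0.000
M2 ; end

The solid is a rectangular box, roughly 9.6 × 27.1 mm footprint and 17.3 mm tall. Slicing at Δz = 5.767 mm — 3 equal slices spanning the solid's height, so layer i sits at z = i·h/3 — gives 3 non-empty perimeters. Each is a 4-segment closed polygon; G0 lifts to the layer z and rapids to the start vertex, then G1 traces the edges.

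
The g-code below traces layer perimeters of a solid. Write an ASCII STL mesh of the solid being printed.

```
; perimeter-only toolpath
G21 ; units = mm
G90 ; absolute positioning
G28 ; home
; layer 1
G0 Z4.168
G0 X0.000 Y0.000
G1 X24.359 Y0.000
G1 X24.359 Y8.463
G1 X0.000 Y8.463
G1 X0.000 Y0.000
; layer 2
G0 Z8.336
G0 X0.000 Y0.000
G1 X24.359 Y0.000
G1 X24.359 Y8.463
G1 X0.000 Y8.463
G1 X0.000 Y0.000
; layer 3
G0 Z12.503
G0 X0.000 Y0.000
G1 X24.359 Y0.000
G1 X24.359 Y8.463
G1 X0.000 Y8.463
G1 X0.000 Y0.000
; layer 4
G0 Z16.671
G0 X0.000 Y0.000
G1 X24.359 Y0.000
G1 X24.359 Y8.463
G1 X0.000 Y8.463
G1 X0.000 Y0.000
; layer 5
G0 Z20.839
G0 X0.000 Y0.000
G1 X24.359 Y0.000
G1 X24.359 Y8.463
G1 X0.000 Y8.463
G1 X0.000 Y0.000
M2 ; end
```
solid part
  facet normal 0.0000 0.0000 -1.0000
    outer loop
      vertex 24.359 8.463 0.000
      vertex 24.359 0.000 0.000
      vertex 0.000 0.000 0.000
    endloop
  endfacet
  facet normal 0.0000 0.0000 -1.0000
    outer loop
      vertex 0.000 8.463 0.000
      vertex 24.359 8.463 0.000
      vertex 0.000 0.000 0.000
    endloop
  endfacet
  facet normal 0.0000 0.0000 1.0000
    outer loop
      vertex 0.000 0.000 20.839
      vertex 24.359 0.000 20.839
      vertex 24.359 8.463 20.839
    endloop
  endfacet
  facet normal 0.0000 0.0000 1.0000
    outer loop
      vertex 0.000 0.000 20.839
      vertex 24.359 8.463 20.839
      vertex 0.000 8.463 20.839
    endloop
  endfacet
  facet normal 0.0000 -1.0000 0.0000
    outer loop
      vertex 0.000 0.000 0.000
      vertex 24.359 0.000 0.000
      vertex 24.359 0.000 20.839
    endloop
  endfacet
  facet normal 0.0000 -1.0000 0.0000
    outer loop
      vertex 0.000 0.000 0.000
      vertex 24.359 0.000 20.839
      vertex 0.000 0.000 20.839
    endloop
  endfacet
  facet normal 0.0000 1.0000 0.0000
    outer loop
      vertex 24.359 8.463 20.839
      vertex 24.359 8.463 0.000
      vertex 0.000 8.463 0.000
    endloop
  endfacet
  facet normal 0.0000 1.0000 0.0000
    outer loop
      vertex 0.000 8.463 20.839
      vertex 24.359 8.463 20.839
      vertex 0.000 8.463 0.000
    endloop
  endfacet
  facet normal -1.0000 0.0000 0.0000
    outer loop
      vertex 0.000 8.463 20.839
      vertex 0.000 8.463 0.000
      vertex 0.000 0.000 0.000
    endloop
  endfacet
  facet normal -1.0000 0.0000 0.0000
    outer loop
      vertex 0.000 0.000 20.839
      vertex 0.000 8.463 20.839
      vertex 0.000 0.000 0.000
    endloop
  endfacet
  facet normal 1.0000 0.0000 0.0000
    outer loop
      vertex 24.359 0.000 0.000
      vertex 24.359 8.463 0.000
      vertex 24.359 8.463 20.839
    endloop
  endfacet
  facet normal 1.0000 0.0000 0.0000
    outer loop
      vertex 24.359 0.000 0.000
      vertex 24.359 8.463 20.839
      vertex 24.359 0.000 20.839
    endloop
  endfacet
endsolid part

The G0 Z moves step by Δz≈4.168 mm. Every layer's G1 loop is the same polygon, so the solid is a straight extrusion of it from z=0 to z≈20.8. Closing with flat bottom and top caps and triangulating gives 12 facets — a rectangular box, roughly 24.4 × 8.46 mm footprint and 20.8 mm tall.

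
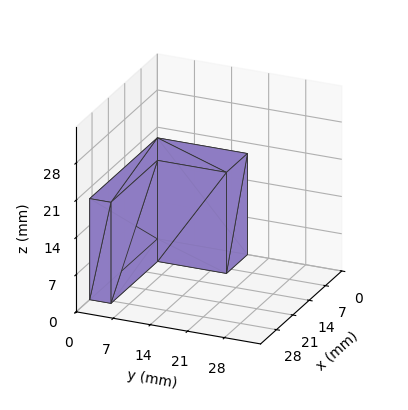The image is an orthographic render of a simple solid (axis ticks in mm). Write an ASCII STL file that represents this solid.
Reading the render: the shape is an L-shaped prism: outer 29 × 17 mm, arm thicknesses ≈ 4 mm (horizontal) and 9 mm (vertical), extruded 19 mm in z (dimensions read to the nearest mm from the axis ticks). For the STL, each face is triangulated and given an outward normal.

solid part
  facet normal 0.0000 0.0000 -1.0000
    outer loop
      vertex 29.000 4.000 0.000
      vertex 29.000 0.000 0.000
      vertex 0.000 0.000 0.000
    endloop
  endfacet
  facet normal 0.0000 0.0000 -1.0000
    outer loop
      vertex 9.000 4.000 0.000
      vertex 29.000 4.000 0.000
      vertex 0.000 0.000 0.000
    endloop
  endfacet
  facet normal 0.0000 0.0000 -1.0000
    outer loop
      vertex 9.000 17.000 0.000
      vertex 9.000 4.000 0.000
      vertex 0.000 0.000 0.000
    endloop
  endfacet
  facet normal 0.0000 0.0000 -1.0000
    outer loop
      vertex 0.000 17.000 0.000
      vertex 9.000 17.000 0.000
      vertex 0.000 0.000 0.000
    endloop
  endfacet
  facet normal 0.0000 0.0000 1.0000
    outer loop
      vertex 0.000 0.000 19.000
      vertex 29.000 0.000 19.000
      vertex 29.000 4.000 19.000
    endloop
  endfacet
  facet normal 0.0000 0.0000 1.0000
    outer loop
      vertex 0.000 0.000 19.000
      vertex 29.000 4.000 19.000
      vertex 9.000 4.000 19.000
    endloop
  endfacet
  facet normal 0.0000 0.0000 1.0000
    outer loop
      vertex 0.000 0.000 19.000
      vertex 9.000 4.000 19.000
      vertex 9.000 17.000 19.000
    endloop
  endfacet
  facet normal 0.0000 0.0000 1.0000
    outer loop
      vertex 0.000 0.000 19.000
      vertex 9.000 17.000 19.000
      vertex 0.000 17.000 19.000
    endloop
  endfacet
  facet normal 0.0000 -1.0000 0.0000
    outer loop
      vertex 0.000 0.000 0.000
      vertex 29.000 0.000 0.000
      vertex 29.000 0.000 19.000
    endloop
  endfacet
  facet normal 0.0000 -1.0000 0.0000
    outer loop
      vertex 0.000 0.000 0.000
      vertex 29.000 0.000 19.000
      vertex 0.000 0.000 19.000
    endloop
  endfacet
  facet normal 1.0000 0.0000 0.0000
    outer loop
      vertex 29.000 0.000 0.000
      vertex 29.000 4.000 0.000
      vertex 29.000 4.000 19.000
    endloop
  endfacet
  facet normal 1.0000 0.0000 0.0000
    outer loop
      vertex 29.000 0.000 0.000
      vertex 29.000 4.000 19.000
      vertex 29.000 0.000 19.000
    endloop
  endfacet
  facet normal 0.0000 1.0000 0.0000
    outer loop
      vertex 29.000 4.000 0.000
      vertex 9.000 4.000 0.000
      vertex 9.000 4.000 19.000
    endloop
  endfacet
  facet normal 0.0000 1.0000 0.0000
    outer loop
      vertex 29.000 4.000 0.000
      vertex 9.000 4.000 19.000
      vertex 29.000 4.000 19.000
    endloop
  endfacet
  facet normal 1.0000 0.0000 0.0000
    outer loop
      vertex 9.000 4.000 0.000
      vertex 9.000 17.000 0.000
      vertex 9.000 17.000 19.000
    endloop
  endfacet
  facet normal 1.0000 0.0000 0.0000
    outer loop
      vertex 9.000 4.000 0.000
      vertex 9.000 17.000 19.000
      vertex 9.000 4.000 19.000
    endloop
  endfacet
  facet normal 0.0000 1.0000 0.0000
    outer loop
      vertex 9.000 17.000 0.000
      vertex 0.000 17.000 0.000
      vertex 0.000 17.000 19.000
    endloop
  endfacet
  facet normal 0.0000 1.0000 0.0000
    outer loop
      vertex 9.000 17.000 0.000
      vertex 0.000 17.000 19.000
      vertex 9.000 17.000 19.000
    endloop
  endfacet
  facet normal -1.0000 0.0000 0.0000
    outer loop
      vertex 0.000 17.000 0.000
      vertex 0.000 0.000 0.000
      vertex 0.000 0.000 19.000
    endloop
  endfacet
  facet normal -1.0000 0.0000 0.0000
    outer loop
      vertex 0.000 17.000 0.000
      vertex 0.000 0.000 19.000
      vertex 0.000 17.000 19.000
    endloop
  endfacet
endsolid part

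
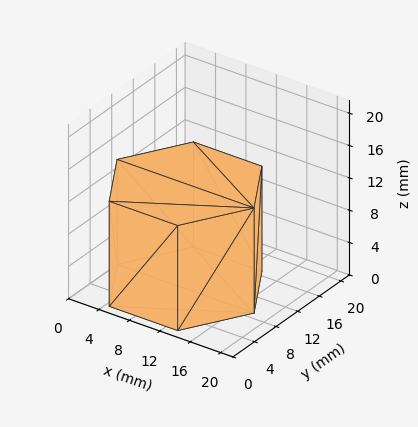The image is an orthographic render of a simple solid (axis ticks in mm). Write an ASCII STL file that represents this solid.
Reading the render: the shape is a regular 6-sided prism (a cylinder approximated with 6 flat sides), circumscribed radius ≈ 9 mm, height ≈ 13 mm (dimensions read to the nearest mm from the axis ticks). For the STL, each face is triangulated and given an outward normal.

solid part
  facet normal 0.0000 0.0000 -1.0000
    outer loop
      vertex 4.5 16.8 0.0
      vertex 13.5 16.8 0.0
      vertex 18.0 9.0 0.0
    endloop
  endfacet
  facet normal 0.0000 0.0000 -1.0000
    outer loop
      vertex 0.0 9.0 0.0
      vertex 4.5 16.8 0.0
      vertex 18.0 9.0 0.0
    endloop
  endfacet
  facet normal 0.0000 0.0000 -1.0000
    outer loop
      vertex 4.5 1.2 0.0
      vertex 0.0 9.0 0.0
      vertex 18.0 9.0 0.0
    endloop
  endfacet
  facet normal 0.0000 0.0000 -1.0000
    outer loop
      vertex 13.5 1.2 0.0
      vertex 4.5 1.2 0.0
      vertex 18.0 9.0 0.0
    endloop
  endfacet
  facet normal 0.0000 0.0000 1.0000
    outer loop
      vertex 18.0 9.0 13.0
      vertex 13.5 16.8 13.0
      vertex 4.5 16.8 13.0
    endloop
  endfacet
  facet normal 0.0000 0.0000 1.0000
    outer loop
      vertex 18.0 9.0 13.0
      vertex 4.5 16.8 13.0
      vertex 0.0 9.0 13.0
    endloop
  endfacet
  facet normal 0.0000 0.0000 1.0000
    outer loop
      vertex 18.0 9.0 13.0
      vertex 0.0 9.0 13.0
      vertex 4.5 1.2 13.0
    endloop
  endfacet
  facet normal 0.0000 0.0000 1.0000
    outer loop
      vertex 18.0 9.0 13.0
      vertex 4.5 1.2 13.0
      vertex 13.5 1.2 13.0
    endloop
  endfacet
  facet normal 0.8662 0.4997 0.0000
    outer loop
      vertex 18.0 9.0 0.0
      vertex 13.5 16.8 0.0
      vertex 13.5 16.8 13.0
    endloop
  endfacet
  facet normal 0.8662 0.4997 0.0000
    outer loop
      vertex 18.0 9.0 0.0
      vertex 13.5 16.8 13.0
      vertex 18.0 9.0 13.0
    endloop
  endfacet
  facet normal 0.0000 1.0000 0.0000
    outer loop
      vertex 13.5 16.8 0.0
      vertex 4.5 16.8 0.0
      vertex 4.5 16.8 13.0
    endloop
  endfacet
  facet normal 0.0000 1.0000 0.0000
    outer loop
      vertex 13.5 16.8 0.0
      vertex 4.5 16.8 13.0
      vertex 13.5 16.8 13.0
    endloop
  endfacet
  facet normal -0.8662 0.4997 0.0000
    outer loop
      vertex 4.5 16.8 0.0
      vertex 0.0 9.0 0.0
      vertex 0.0 9.0 13.0
    endloop
  endfacet
  facet normal -0.8662 0.4997 0.0000
    outer loop
      vertex 4.5 16.8 0.0
      vertex 0.0 9.0 13.0
      vertex 4.5 16.8 13.0
    endloop
  endfacet
  facet normal -0.8662 -0.4997 0.0000
    outer loop
      vertex 0.0 9.0 0.0
      vertex 4.5 1.2 0.0
      vertex 4.5 1.2 13.0
    endloop
  endfacet
  facet normal -0.8662 -0.4997 0.0000
    outer loop
      vertex 0.0 9.0 0.0
      vertex 4.5 1.2 13.0
      vertex 0.0 9.0 13.0
    endloop
  endfacet
  facet normal 0.0000 -1.0000 0.0000
    outer loop
      vertex 4.5 1.2 0.0
      vertex 13.5 1.2 0.0
      vertex 13.5 1.2 13.0
    endloop
  endfacet
  facet normal 0.0000 -1.0000 0.0000
    outer loop
      vertex 4.5 1.2 0.0
      vertex 13.5 1.2 13.0
      vertex 4.5 1.2 13.0
    endloop
  endfacet
  facet normal 0.8662 -0.4997 0.0000
    outer loop
      vertex 13.5 1.2 0.0
      vertex 18.0 9.0 0.0
      vertex 18.0 9.0 13.0
    endloop
  endfacet
  facet normal 0.8662 -0.4997 0.0000
    outer loop
      vertex 13.5 1.2 0.0
      vertex 18.0 9.0 13.0
      vertex 13.5 1.2 13.0
    endloop
  endfacet
endsolid part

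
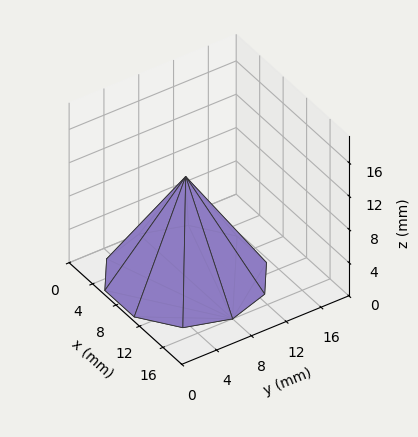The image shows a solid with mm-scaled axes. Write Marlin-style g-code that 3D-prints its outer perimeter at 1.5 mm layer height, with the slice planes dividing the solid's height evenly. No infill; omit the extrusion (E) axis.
Reading the render: the shape is a regular 10-sided pyramid, base circumscribed radius ≈ 8 mm, apex at z ≈ 12 mm (dimensions read to the nearest mm from the axis ticks). For the g-code, the solid's height is divided into equal slices at the stated Δz and each level perimeter traced with G1 moves after a G0 lift.

; perimeter-only toolpath
G21 ; units = mm
G90 ; absolute positioning
G28 ; home
; layer 1
G0 Z1.5
G0 X15.0 Y8.0
G1 X13.7 Y12.1
G1 X10.2 Y14.7
G1 X5.8 Y14.7
G1 X2.3 Y12.1
G1 X1.0 Y8.0
G1 X2.3 Y3.9
G1 X5.8 Y1.4
G1 X10.2 Y1.4
G1 X13.7 Y3.9
G1 X15.0 Y8.0
; layer 2
G0 Z3.0
G0 X14.0 Y8.0
G1 X12.9 Y11.5
G1 X9.9 Y13.7
G1 X6.1 Y13.7
G1 X3.1 Y11.5
G1 X2.0 Y8.0
G1 X3.1 Y4.5
G1 X6.1 Y2.3
G1 X9.9 Y2.3
G1 X12.9 Y4.5
G1 X14.0 Y8.0
; layer 3
G0 Z4.5
G0 X13.0 Y8.0
G1 X12.1 Y10.9
G1 X9.6 Y12.8
G1 X6.4 Y12.8
G1 X3.9 Y10.9
G1 X3.0 Y8.0
G1 X3.9 Y5.1
G1 X6.4 Y3.2
G1 X9.6 Y3.2
G1 X12.1 Y5.1
G1 X13.0 Y8.0
; layer 4
G0 Z6.0
G0 X12.0 Y8.0
G1 X11.2 Y10.3
G1 X9.2 Y11.8
G1 X6.8 Y11.8
G1 X4.8 Y10.3
G1 X4.0 Y8.0
G1 X4.8 Y5.7
G1 X6.8 Y4.2
G1 X9.2 Y4.2
G1 X11.2 Y5.7
G1 X12.0 Y8.0
; layer 5
G0 Z7.5
G0 X11.0 Y8.0
G1 X10.4 Y9.8
G1 X8.9 Y10.8
G1 X7.1 Y10.8
G1 X5.6 Y9.8
G1 X5.0 Y8.0
G1 X5.6 Y6.2
G1 X7.1 Y5.2
G1 X8.9 Y5.2
G1 X10.4 Y6.2
G1 X11.0 Y8.0
; layer 6
G0 Z9.0
G0 X10.0 Y8.0
G1 X9.6 Y9.2
G1 X8.6 Y9.9
G1 X7.4 Y9.9
G1 X6.4 Y9.2
G1 X6.0 Y8.0
G1 X6.4 Y6.8
G1 X7.4 Y6.1
G1 X8.6 Y6.1
G1 X9.6 Y6.8
G1 X10.0 Y8.0
; layer 7
G0 Z10.5
G0 X9.0 Y8.0
G1 X8.8 Y8.6
G1 X8.3 Y8.9
G1 X7.7 Y8.9
G1 X7.2 Y8.6
G1 X7.0 Y8.0
G1 X7.2 Y7.4
G1 X7.7 Y7.0
G1 X8.3 Y7.0
G1 X8.8 Y7.4
G1 X9.0 Y8.0
M2 ; end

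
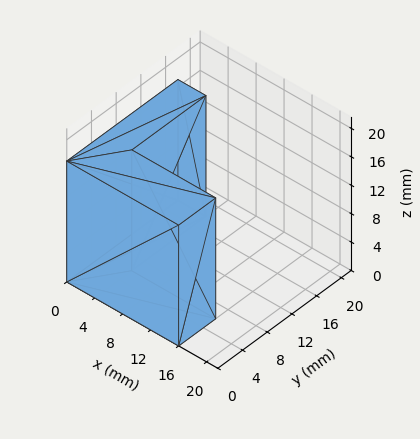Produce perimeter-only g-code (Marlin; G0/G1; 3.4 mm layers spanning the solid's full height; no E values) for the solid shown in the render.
Reading the render: the shape is an L-shaped prism: outer 16 × 18 mm, arm thicknesses ≈ 6 mm (horizontal) and 4 mm (vertical), extruded 17 mm in z (dimensions read to the nearest mm from the axis ticks). For the g-code, the solid's height is divided into equal slices at the stated Δz and each level perimeter traced with G1 moves after a G0 lift.

; perimeter-only toolpath
G21 ; units = mm
G90 ; absolute positioning
G28 ; home
; layer 1
G0 Z3.4
G0 X0.0 Y0.0
G1 X16.0 Y0.0
G1 X16.0 Y6.0
G1 X4.0 Y6.0
G1 X4.0 Y18.0
G1 X0.0 Y18.0
G1 X0.0 Y0.0
; layer 2
G0 Z6.8
G0 X0.0 Y0.0
G1 X16.0 Y0.0
G1 X16.0 Y6.0
G1 X4.0 Y6.0
G1 X4.0 Y18.0
G1 X0.0 Y18.0
G1 X0.0 Y0.0
; layer 3
G0 Z10.2
G0 X0.0 Y0.0
G1 X16.0 Y0.0
G1 X16.0 Y6.0
G1 X4.0 Y6.0
G1 X4.0 Y18.0
G1 X0.0 Y18.0
G1 X0.0 Y0.0
; layer 4
G0 Z13.6
G0 X0.0 Y0.0
G1 X16.0 Y0.0
G1 X16.0 Y6.0
G1 X4.0 Y6.0
G1 X4.0 Y18.0
G1 X0.0 Y18.0
G1 X0.0 Y0.0
; layer 5
G0 Z17.0
G0 X0.0 Y0.0
G1 X16.0 Y0.0
G1 X16.0 Y6.0
G1 X4.0 Y6.0
G1 X4.0 Y18.0
G1 X0.0 Y18.0
G1 X0.0 Y0.0
M2 ; end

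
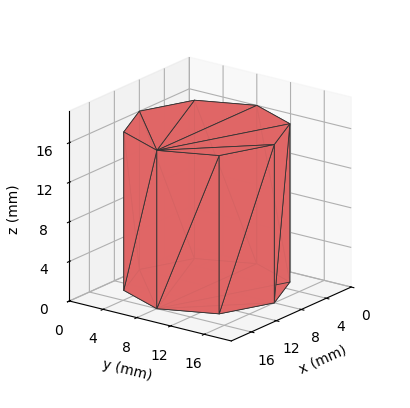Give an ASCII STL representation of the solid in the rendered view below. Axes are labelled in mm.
Reading the render: the shape is a regular 8-sided prism (a cylinder approximated with 8 flat sides), circumscribed radius ≈ 8 mm, height ≈ 16 mm (dimensions read to the nearest mm from the axis ticks). For the STL, each face is triangulated and given an outward normal.

solid part
  facet normal 0.0000 0.0000 -1.0000
    outer loop
      vertex 8.000 16.000 0.000
      vertex 13.657 13.657 0.000
      vertex 16.000 8.000 0.000
    endloop
  endfacet
  facet normal 0.0000 0.0000 -1.0000
    outer loop
      vertex 2.343 13.657 0.000
      vertex 8.000 16.000 0.000
      vertex 16.000 8.000 0.000
    endloop
  endfacet
  facet normal 0.0000 0.0000 -1.0000
    outer loop
      vertex 0.000 8.000 0.000
      vertex 2.343 13.657 0.000
      vertex 16.000 8.000 0.000
    endloop
  endfacet
  facet normal 0.0000 0.0000 -1.0000
    outer loop
      vertex 2.343 2.343 0.000
      vertex 0.000 8.000 0.000
      vertex 16.000 8.000 0.000
    endloop
  endfacet
  facet normal 0.0000 0.0000 -1.0000
    outer loop
      vertex 8.000 0.000 0.000
      vertex 2.343 2.343 0.000
      vertex 16.000 8.000 0.000
    endloop
  endfacet
  facet normal 0.0000 0.0000 -1.0000
    outer loop
      vertex 13.657 2.343 0.000
      vertex 8.000 0.000 0.000
      vertex 16.000 8.000 0.000
    endloop
  endfacet
  facet normal 0.0000 0.0000 1.0000
    outer loop
      vertex 16.000 8.000 16.000
      vertex 13.657 13.657 16.000
      vertex 8.000 16.000 16.000
    endloop
  endfacet
  facet normal 0.0000 0.0000 1.0000
    outer loop
      vertex 16.000 8.000 16.000
      vertex 8.000 16.000 16.000
      vertex 2.343 13.657 16.000
    endloop
  endfacet
  facet normal 0.0000 0.0000 1.0000
    outer loop
      vertex 16.000 8.000 16.000
      vertex 2.343 13.657 16.000
      vertex 0.000 8.000 16.000
    endloop
  endfacet
  facet normal 0.0000 0.0000 1.0000
    outer loop
      vertex 16.000 8.000 16.000
      vertex 0.000 8.000 16.000
      vertex 2.343 2.343 16.000
    endloop
  endfacet
  facet normal 0.0000 0.0000 1.0000
    outer loop
      vertex 16.000 8.000 16.000
      vertex 2.343 2.343 16.000
      vertex 8.000 0.000 16.000
    endloop
  endfacet
  facet normal 0.0000 0.0000 1.0000
    outer loop
      vertex 16.000 8.000 16.000
      vertex 8.000 0.000 16.000
      vertex 13.657 2.343 16.000
    endloop
  endfacet
  facet normal 0.9239 0.3827 0.0000
    outer loop
      vertex 16.000 8.000 0.000
      vertex 13.657 13.657 0.000
      vertex 13.657 13.657 16.000
    endloop
  endfacet
  facet normal 0.9239 0.3827 0.0000
    outer loop
      vertex 16.000 8.000 0.000
      vertex 13.657 13.657 16.000
      vertex 16.000 8.000 16.000
    endloop
  endfacet
  facet normal 0.3827 0.9239 0.0000
    outer loop
      vertex 13.657 13.657 0.000
      vertex 8.000 16.000 0.000
      vertex 8.000 16.000 16.000
    endloop
  endfacet
  facet normal 0.3827 0.9239 0.0000
    outer loop
      vertex 13.657 13.657 0.000
      vertex 8.000 16.000 16.000
      vertex 13.657 13.657 16.000
    endloop
  endfacet
  facet normal -0.3827 0.9239 0.0000
    outer loop
      vertex 8.000 16.000 0.000
      vertex 2.343 13.657 0.000
      vertex 2.343 13.657 16.000
    endloop
  endfacet
  facet normal -0.3827 0.9239 0.0000
    outer loop
      vertex 8.000 16.000 0.000
      vertex 2.343 13.657 16.000
      vertex 8.000 16.000 16.000
    endloop
  endfacet
  facet normal -0.9239 0.3827 0.0000
    outer loop
      vertex 2.343 13.657 0.000
      vertex 0.000 8.000 0.000
      vertex 0.000 8.000 16.000
    endloop
  endfacet
  facet normal -0.9239 0.3827 0.0000
    outer loop
      vertex 2.343 13.657 0.000
      vertex 0.000 8.000 16.000
      vertex 2.343 13.657 16.000
    endloop
  endfacet
  facet normal -0.9239 -0.3827 0.0000
    outer loop
      vertex 0.000 8.000 0.000
      vertex 2.343 2.343 0.000
      vertex 2.343 2.343 16.000
    endloop
  endfacet
  facet normal -0.9239 -0.3827 0.0000
    outer loop
      vertex 0.000 8.000 0.000
      vertex 2.343 2.343 16.000
      vertex 0.000 8.000 16.000
    endloop
  endfacet
  facet normal -0.3827 -0.9239 0.0000
    outer loop
      vertex 2.343 2.343 0.000
      vertex 8.000 0.000 0.000
      vertex 8.000 0.000 16.000
    endloop
  endfacet
  facet normal -0.3827 -0.9239 0.0000
    outer loop
      vertex 2.343 2.343 0.000
      vertex 8.000 0.000 16.000
      vertex 2.343 2.343 16.000
    endloop
  endfacet
  facet normal 0.3827 -0.9239 0.0000
    outer loop
      vertex 8.000 0.000 0.000
      vertex 13.657 2.343 0.000
      vertex 13.657 2.343 16.000
    endloop
  endfacet
  facet normal 0.3827 -0.9239 0.0000
    outer loop
      vertex 8.000 0.000 0.000
      vertex 13.657 2.343 16.000
      vertex 8.000 0.000 16.000
    endloop
  endfacet
  facet normal 0.9239 -0.3827 0.0000
    outer loop
      vertex 13.657 2.343 0.000
      vertex 16.000 8.000 0.000
      vertex 16.000 8.000 16.000
    endloop
  endfacet
  facet normal 0.9239 -0.3827 0.0000
    outer loop
      vertex 13.657 2.343 0.000
      vertex 16.000 8.000 16.000
      vertex 13.657 2.343 16.000
    endloop
  endfacet
endsolid part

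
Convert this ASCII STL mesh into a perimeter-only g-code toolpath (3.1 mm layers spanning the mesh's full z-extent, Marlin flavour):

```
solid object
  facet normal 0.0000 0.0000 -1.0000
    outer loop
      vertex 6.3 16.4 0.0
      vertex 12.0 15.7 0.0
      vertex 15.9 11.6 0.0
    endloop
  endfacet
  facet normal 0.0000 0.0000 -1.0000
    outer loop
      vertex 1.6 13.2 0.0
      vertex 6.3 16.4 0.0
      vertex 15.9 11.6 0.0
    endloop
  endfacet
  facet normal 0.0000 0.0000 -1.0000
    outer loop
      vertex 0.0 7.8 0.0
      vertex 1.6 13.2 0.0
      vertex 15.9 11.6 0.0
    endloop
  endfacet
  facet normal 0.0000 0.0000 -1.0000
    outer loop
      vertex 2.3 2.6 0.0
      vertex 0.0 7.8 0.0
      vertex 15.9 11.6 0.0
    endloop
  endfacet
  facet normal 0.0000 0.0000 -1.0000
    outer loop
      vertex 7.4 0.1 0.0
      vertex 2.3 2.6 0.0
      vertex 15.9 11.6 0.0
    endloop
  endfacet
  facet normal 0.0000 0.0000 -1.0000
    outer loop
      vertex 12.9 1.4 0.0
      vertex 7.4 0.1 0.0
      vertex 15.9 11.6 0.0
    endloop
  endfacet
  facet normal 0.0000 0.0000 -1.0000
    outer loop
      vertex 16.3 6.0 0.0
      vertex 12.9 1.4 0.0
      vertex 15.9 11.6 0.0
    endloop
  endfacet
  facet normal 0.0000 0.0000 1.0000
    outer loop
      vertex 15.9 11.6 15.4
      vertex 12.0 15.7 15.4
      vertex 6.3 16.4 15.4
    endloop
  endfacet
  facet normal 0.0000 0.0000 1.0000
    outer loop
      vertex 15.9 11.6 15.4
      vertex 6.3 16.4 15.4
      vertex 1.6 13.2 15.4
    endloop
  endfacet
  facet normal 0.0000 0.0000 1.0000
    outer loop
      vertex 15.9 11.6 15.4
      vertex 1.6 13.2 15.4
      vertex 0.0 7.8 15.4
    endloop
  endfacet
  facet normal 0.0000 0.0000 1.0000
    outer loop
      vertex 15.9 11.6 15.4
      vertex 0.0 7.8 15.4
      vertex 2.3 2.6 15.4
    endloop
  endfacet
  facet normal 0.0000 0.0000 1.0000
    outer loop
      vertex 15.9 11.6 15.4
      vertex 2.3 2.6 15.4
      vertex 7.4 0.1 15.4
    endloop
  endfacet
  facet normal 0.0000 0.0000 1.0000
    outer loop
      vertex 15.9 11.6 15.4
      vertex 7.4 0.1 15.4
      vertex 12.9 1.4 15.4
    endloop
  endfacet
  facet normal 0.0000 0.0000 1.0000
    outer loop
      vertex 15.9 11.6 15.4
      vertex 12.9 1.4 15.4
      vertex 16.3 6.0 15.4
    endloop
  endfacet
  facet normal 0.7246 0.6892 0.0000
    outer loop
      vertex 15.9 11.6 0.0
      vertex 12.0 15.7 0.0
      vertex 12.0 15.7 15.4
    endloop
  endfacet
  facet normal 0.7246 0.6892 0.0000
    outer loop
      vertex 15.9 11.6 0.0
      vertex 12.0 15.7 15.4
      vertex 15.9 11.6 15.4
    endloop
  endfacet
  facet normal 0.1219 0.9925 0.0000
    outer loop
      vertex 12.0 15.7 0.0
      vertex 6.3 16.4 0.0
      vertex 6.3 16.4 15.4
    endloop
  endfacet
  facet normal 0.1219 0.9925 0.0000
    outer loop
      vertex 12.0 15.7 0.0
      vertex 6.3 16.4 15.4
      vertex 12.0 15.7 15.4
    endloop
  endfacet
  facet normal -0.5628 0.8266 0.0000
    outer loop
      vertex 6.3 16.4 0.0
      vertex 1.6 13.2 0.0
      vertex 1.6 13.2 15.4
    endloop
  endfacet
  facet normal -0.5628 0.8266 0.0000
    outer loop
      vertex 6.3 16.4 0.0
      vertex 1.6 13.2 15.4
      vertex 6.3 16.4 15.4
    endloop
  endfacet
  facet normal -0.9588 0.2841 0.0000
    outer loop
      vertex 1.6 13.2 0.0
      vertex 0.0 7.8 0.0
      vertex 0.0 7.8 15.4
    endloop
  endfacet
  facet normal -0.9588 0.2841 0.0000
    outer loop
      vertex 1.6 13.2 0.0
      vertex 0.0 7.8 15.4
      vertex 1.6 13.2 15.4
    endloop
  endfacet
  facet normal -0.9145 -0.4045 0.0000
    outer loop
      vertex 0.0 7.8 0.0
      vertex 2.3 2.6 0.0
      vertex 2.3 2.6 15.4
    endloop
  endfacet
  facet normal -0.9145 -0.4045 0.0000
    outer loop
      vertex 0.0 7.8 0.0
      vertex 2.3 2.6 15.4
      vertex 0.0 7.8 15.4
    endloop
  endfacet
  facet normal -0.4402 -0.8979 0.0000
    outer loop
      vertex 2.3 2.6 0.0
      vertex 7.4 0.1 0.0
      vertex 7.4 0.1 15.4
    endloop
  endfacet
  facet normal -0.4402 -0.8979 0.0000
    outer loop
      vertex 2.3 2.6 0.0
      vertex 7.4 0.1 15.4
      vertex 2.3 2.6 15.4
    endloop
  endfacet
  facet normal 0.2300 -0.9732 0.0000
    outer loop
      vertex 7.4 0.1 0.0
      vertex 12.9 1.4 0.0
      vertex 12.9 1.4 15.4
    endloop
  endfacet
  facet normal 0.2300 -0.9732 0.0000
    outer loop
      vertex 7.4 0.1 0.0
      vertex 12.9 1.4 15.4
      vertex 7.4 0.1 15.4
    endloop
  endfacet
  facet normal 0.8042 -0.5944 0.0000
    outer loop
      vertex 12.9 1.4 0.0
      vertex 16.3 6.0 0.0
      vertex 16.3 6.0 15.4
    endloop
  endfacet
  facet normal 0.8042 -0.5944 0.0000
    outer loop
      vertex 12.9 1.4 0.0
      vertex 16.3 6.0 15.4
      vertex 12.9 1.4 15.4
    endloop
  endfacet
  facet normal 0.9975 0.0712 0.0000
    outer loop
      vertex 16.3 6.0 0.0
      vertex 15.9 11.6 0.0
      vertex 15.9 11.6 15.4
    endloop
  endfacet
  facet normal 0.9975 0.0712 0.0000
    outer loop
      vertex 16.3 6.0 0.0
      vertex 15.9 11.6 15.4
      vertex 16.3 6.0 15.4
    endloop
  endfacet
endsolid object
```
; perimeter-only toolpath
G21 ; units = mm
G90 ; absolute positioning
G28 ; home
; layer 1
G0 Z3.1
G0 X15.9 Y11.6
G1 X12.0 Y15.7
G1 X6.3 Y16.4
G1 X1.6 Y13.2
G1 X0.0 Y7.8
G1 X2.3 Y2.6
G1 X7.4 Y0.1
G1 X12.9 Y1.4
G1 X16.3 Y6.0
G1 X15.9 Y11.6
; layer 2
G0 Z6.2
G0 X15.9 Y11.6
G1 X12.0 Y15.7
G1 X6.3 Y16.4
G1 X1.6 Y13.2
G1 X0.0 Y7.8
G1 X2.3 Y2.6
G1 X7.4 Y0.1
G1 X12.9 Y1.4
G1 X16.3 Y6.0
G1 X15.9 Y11.6
; layer 3
G0 Z9.2
G0 X15.9 Y11.6
G1 X12.0 Y15.7
G1 X6.3 Y16.4
G1 X1.6 Y13.2
G1 X0.0 Y7.8
G1 X2.3 Y2.6
G1 X7.4 Y0.1
G1 X12.9 Y1.4
G1 X16.3 Y6.0
G1 X15.9 Y11.6
; layer 4
G0 Z12.3
G0 X15.9 Y11.6
G1 X12.0 Y15.7
G1 X6.3 Y16.4
G1 X1.6 Y13.2
G1 X0.0 Y7.8
G1 X2.3 Y2.6
G1 X7.4 Y0.1
G1 X12.9 Y1.4
G1 X16.3 Y6.0
G1 X15.9 Y11.6
; layer 5
G0 Z15.4
G0 X15.9 Y11.6
G1 X12.0 Y15.7
G1 X6.3 Y16.4
G1 X1.6 Y13.2
G1 X0.0 Y7.8
G1 X2.3 Y2.6
G1 X7.4 Y0.1
G1 X12.9 Y1.4
G1 X16.3 Y6.0
G1 X15.9 Y11.6
M2 ; end

The solid is a regular 9-sided prism (a cylinder approximated with 9 flat sides), circumscribed radius ≈ 8.3 mm, height ≈ 15.4 mm. Slicing at Δz = 3.1 mm — 5 equal slices spanning the solid's height, so layer i sits at z = i·h/5 — gives 5 non-empty perimeters. Each is a 9-segment closed polygon; G0 lifts to the layer z and rapids to the start vertex, then G1 traces the edges.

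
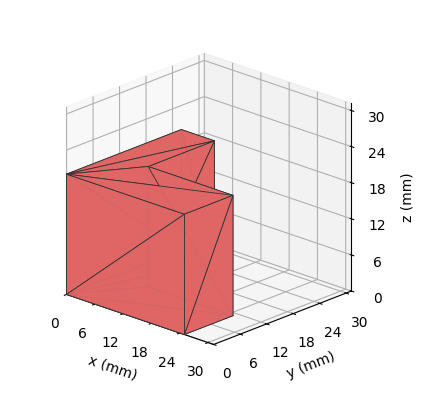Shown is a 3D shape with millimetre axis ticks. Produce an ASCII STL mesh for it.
Reading the render: the shape is an L-shaped prism: outer 25 × 26 mm, arm thicknesses ≈ 11 mm (horizontal) and 7 mm (vertical), extruded 20 mm in z (dimensions read to the nearest mm from the axis ticks). For the STL, each face is triangulated and given an outward normal.

solid part
  facet normal 0.0000 0.0000 -1.0000
    outer loop
      vertex 25.000 11.000 0.000
      vertex 25.000 0.000 0.000
      vertex 0.000 0.000 0.000
    endloop
  endfacet
  facet normal 0.0000 0.0000 -1.0000
    outer loop
      vertex 7.000 11.000 0.000
      vertex 25.000 11.000 0.000
      vertex 0.000 0.000 0.000
    endloop
  endfacet
  facet normal 0.0000 0.0000 -1.0000
    outer loop
      vertex 7.000 26.000 0.000
      vertex 7.000 11.000 0.000
      vertex 0.000 0.000 0.000
    endloop
  endfacet
  facet normal 0.0000 0.0000 -1.0000
    outer loop
      vertex 0.000 26.000 0.000
      vertex 7.000 26.000 0.000
      vertex 0.000 0.000 0.000
    endloop
  endfacet
  facet normal 0.0000 0.0000 1.0000
    outer loop
      vertex 0.000 0.000 20.000
      vertex 25.000 0.000 20.000
      vertex 25.000 11.000 20.000
    endloop
  endfacet
  facet normal 0.0000 0.0000 1.0000
    outer loop
      vertex 0.000 0.000 20.000
      vertex 25.000 11.000 20.000
      vertex 7.000 11.000 20.000
    endloop
  endfacet
  facet normal 0.0000 0.0000 1.0000
    outer loop
      vertex 0.000 0.000 20.000
      vertex 7.000 11.000 20.000
      vertex 7.000 26.000 20.000
    endloop
  endfacet
  facet normal 0.0000 0.0000 1.0000
    outer loop
      vertex 0.000 0.000 20.000
      vertex 7.000 26.000 20.000
      vertex 0.000 26.000 20.000
    endloop
  endfacet
  facet normal 0.0000 -1.0000 0.0000
    outer loop
      vertex 0.000 0.000 0.000
      vertex 25.000 0.000 0.000
      vertex 25.000 0.000 20.000
    endloop
  endfacet
  facet normal 0.0000 -1.0000 0.0000
    outer loop
      vertex 0.000 0.000 0.000
      vertex 25.000 0.000 20.000
      vertex 0.000 0.000 20.000
    endloop
  endfacet
  facet normal 1.0000 0.0000 0.0000
    outer loop
      vertex 25.000 0.000 0.000
      vertex 25.000 11.000 0.000
      vertex 25.000 11.000 20.000
    endloop
  endfacet
  facet normal 1.0000 0.0000 0.0000
    outer loop
      vertex 25.000 0.000 0.000
      vertex 25.000 11.000 20.000
      vertex 25.000 0.000 20.000
    endloop
  endfacet
  facet normal 0.0000 1.0000 0.0000
    outer loop
      vertex 25.000 11.000 0.000
      vertex 7.000 11.000 0.000
      vertex 7.000 11.000 20.000
    endloop
  endfacet
  facet normal 0.0000 1.0000 0.0000
    outer loop
      vertex 25.000 11.000 0.000
      vertex 7.000 11.000 20.000
      vertex 25.000 11.000 20.000
    endloop
  endfacet
  facet normal 1.0000 0.0000 0.0000
    outer loop
      vertex 7.000 11.000 0.000
      vertex 7.000 26.000 0.000
      vertex 7.000 26.000 20.000
    endloop
  endfacet
  facet normal 1.0000 0.0000 0.0000
    outer loop
      vertex 7.000 11.000 0.000
      vertex 7.000 26.000 20.000
      vertex 7.000 11.000 20.000
    endloop
  endfacet
  facet normal 0.0000 1.0000 0.0000
    outer loop
      vertex 7.000 26.000 0.000
      vertex 0.000 26.000 0.000
      vertex 0.000 26.000 20.000
    endloop
  endfacet
  facet normal 0.0000 1.0000 0.0000
    outer loop
      vertex 7.000 26.000 0.000
      vertex 0.000 26.000 20.000
      vertex 7.000 26.000 20.000
    endloop
  endfacet
  facet normal -1.0000 0.0000 0.0000
    outer loop
      vertex 0.000 26.000 0.000
      vertex 0.000 0.000 0.000
      vertex 0.000 0.000 20.000
    endloop
  endfacet
  facet normal -1.0000 0.0000 0.0000
    outer loop
      vertex 0.000 26.000 0.000
      vertex 0.000 0.000 20.000
      vertex 0.000 26.000 20.000
    endloop
  endfacet
endsolid part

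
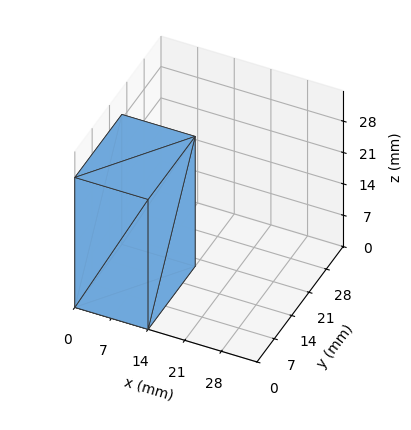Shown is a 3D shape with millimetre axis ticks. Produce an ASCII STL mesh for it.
Reading the render: the shape is a rectangular box, roughly 14 × 19 mm footprint and 29 mm tall (dimensions read to the nearest mm from the axis ticks). For the STL, each face is triangulated and given an outward normal.

solid part
  facet normal 0.0000 0.0000 -1.0000
    outer loop
      vertex 14.00 19.00 0.00
      vertex 14.00 0.00 0.00
      vertex 0.00 0.00 0.00
    endloop
  endfacet
  facet normal 0.0000 0.0000 -1.0000
    outer loop
      vertex 0.00 19.00 0.00
      vertex 14.00 19.00 0.00
      vertex 0.00 0.00 0.00
    endloop
  endfacet
  facet normal 0.0000 0.0000 1.0000
    outer loop
      vertex 0.00 0.00 29.00
      vertex 14.00 0.00 29.00
      vertex 14.00 19.00 29.00
    endloop
  endfacet
  facet normal 0.0000 0.0000 1.0000
    outer loop
      vertex 0.00 0.00 29.00
      vertex 14.00 19.00 29.00
      vertex 0.00 19.00 29.00
    endloop
  endfacet
  facet normal 0.0000 -1.0000 0.0000
    outer loop
      vertex 0.00 0.00 0.00
      vertex 14.00 0.00 0.00
      vertex 14.00 0.00 29.00
    endloop
  endfacet
  facet normal 0.0000 -1.0000 0.0000
    outer loop
      vertex 0.00 0.00 0.00
      vertex 14.00 0.00 29.00
      vertex 0.00 0.00 29.00
    endloop
  endfacet
  facet normal 0.0000 1.0000 0.0000
    outer loop
      vertex 14.00 19.00 29.00
      vertex 14.00 19.00 0.00
      vertex 0.00 19.00 0.00
    endloop
  endfacet
  facet normal 0.0000 1.0000 0.0000
    outer loop
      vertex 0.00 19.00 29.00
      vertex 14.00 19.00 29.00
      vertex 0.00 19.00 0.00
    endloop
  endfacet
  facet normal -1.0000 0.0000 0.0000
    outer loop
      vertex 0.00 19.00 29.00
      vertex 0.00 19.00 0.00
      vertex 0.00 0.00 0.00
    endloop
  endfacet
  facet normal -1.0000 0.0000 0.0000
    outer loop
      vertex 0.00 0.00 29.00
      vertex 0.00 19.00 29.00
      vertex 0.00 0.00 0.00
    endloop
  endfacet
  facet normal 1.0000 0.0000 0.0000
    outer loop
      vertex 14.00 0.00 0.00
      vertex 14.00 19.00 0.00
      vertex 14.00 19.00 29.00
    endloop
  endfacet
  facet normal 1.0000 0.0000 0.0000
    outer loop
      vertex 14.00 0.00 0.00
      vertex 14.00 19.00 29.00
      vertex 14.00 0.00 29.00
    endloop
  endfacet
endsolid part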